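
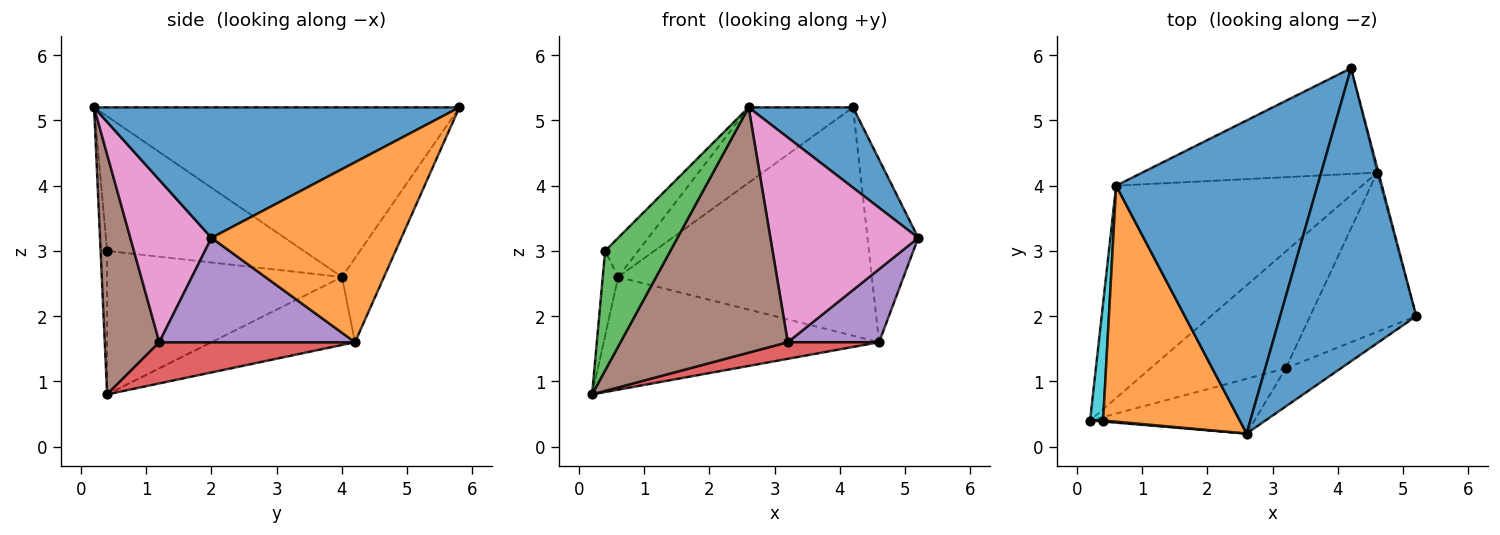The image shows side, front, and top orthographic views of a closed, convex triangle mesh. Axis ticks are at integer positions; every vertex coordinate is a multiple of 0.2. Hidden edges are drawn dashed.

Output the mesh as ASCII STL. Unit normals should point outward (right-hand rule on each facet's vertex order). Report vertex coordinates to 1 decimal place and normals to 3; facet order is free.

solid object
 facet normal 0.679 -0.194 0.708
  outer loop
   vertex 2.6 0.2 5.2
   vertex 5.2 2.0 3.2
   vertex 4.2 5.8 5.2
  endloop
 endfacet
 facet normal 0.966 0.258 -0.007
  outer loop
   vertex 4.6 4.2 1.6
   vertex 4.2 5.8 5.2
   vertex 5.2 2.0 3.2
  endloop
 endfacet
 facet normal -0.099 -0.995 0.009
  outer loop
   vertex 0.4 0.4 3.0
   vertex 0.2 0.4 0.8
   vertex 2.6 0.2 5.2
  endloop
 endfacet
 facet normal 0.289 -0.135 -0.948
  outer loop
   vertex 3.2 1.2 1.6
   vertex 0.2 0.4 0.8
   vertex 4.6 4.2 1.6
  endloop
 endfacet
 facet normal 0.666 -0.311 -0.678
  outer loop
   vertex 3.2 1.2 1.6
   vertex 4.6 4.2 1.6
   vertex 5.2 2.0 3.2
  endloop
 endfacet
 facet normal 0.303 -0.930 -0.208
  outer loop
   vertex 3.2 1.2 1.6
   vertex 2.6 0.2 5.2
   vertex 0.2 0.4 0.8
  endloop
 endfacet
 facet normal 0.475 -0.865 -0.161
  outer loop
   vertex 3.2 1.2 1.6
   vertex 5.2 2.0 3.2
   vertex 2.6 0.2 5.2
  endloop
 endfacet
 facet normal -0.237 0.455 -0.858
  outer loop
   vertex 0.6 4.0 2.6
   vertex 4.6 4.2 1.6
   vertex 0.2 0.4 0.8
  endloop
 endfacet
 facet normal -0.149 0.897 -0.415
  outer loop
   vertex 0.6 4.0 2.6
   vertex 4.2 5.8 5.2
   vertex 4.6 4.2 1.6
  endloop
 endfacet
 facet normal -0.994 0.065 0.090
  outer loop
   vertex 0.6 4.0 2.6
   vertex 0.2 0.4 0.8
   vertex 0.4 0.4 3.0
  endloop
 endfacet
 facet normal -0.634 0.181 0.752
  outer loop
   vertex 0.6 4.0 2.6
   vertex 2.6 0.2 5.2
   vertex 4.2 5.8 5.2
  endloop
 endfacet
 facet normal -0.697 0.117 0.708
  outer loop
   vertex 0.6 4.0 2.6
   vertex 0.4 0.4 3.0
   vertex 2.6 0.2 5.2
  endloop
 endfacet
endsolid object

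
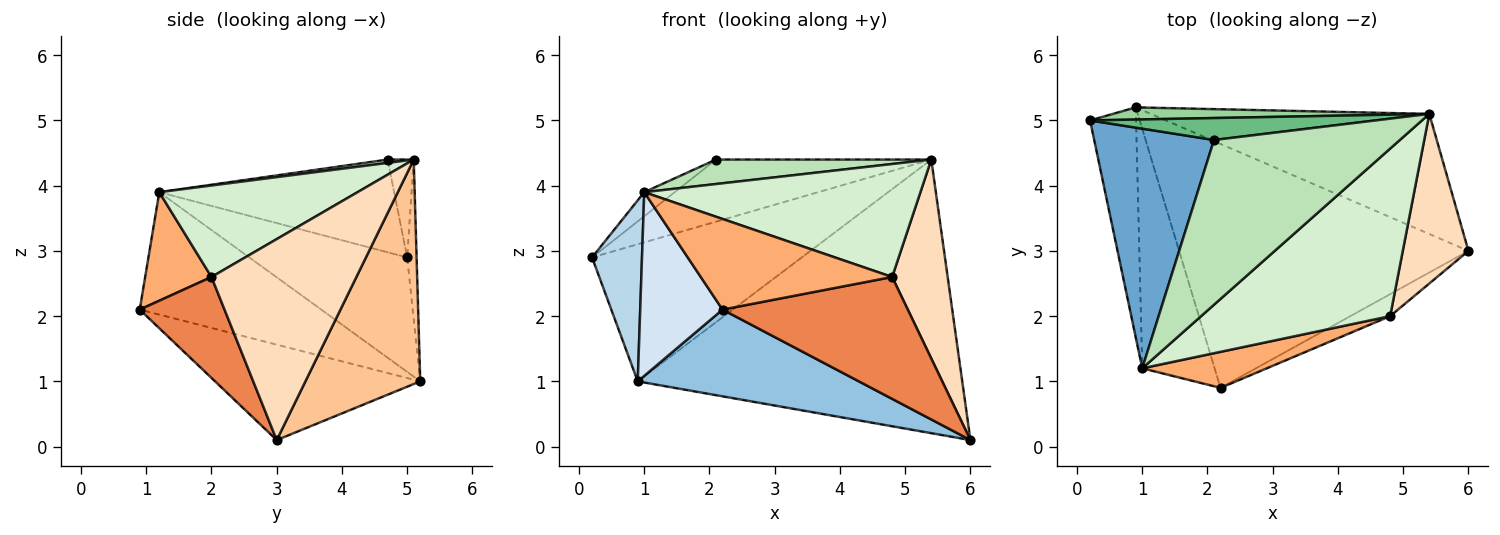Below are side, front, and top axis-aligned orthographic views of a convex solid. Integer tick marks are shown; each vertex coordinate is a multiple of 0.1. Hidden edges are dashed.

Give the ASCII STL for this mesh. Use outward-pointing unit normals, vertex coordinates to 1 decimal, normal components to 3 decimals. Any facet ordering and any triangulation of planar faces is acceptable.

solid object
 facet normal -0.610 0.079 0.788
  outer loop
   vertex 1.0 1.2 3.9
   vertex 2.1 4.7 4.4
   vertex 0.2 5.0 2.9
  endloop
 endfacet
 facet normal -0.297 -0.320 -0.900
  outer loop
   vertex 0.9 5.2 1.0
   vertex 6.0 3.0 0.1
   vertex 2.2 0.9 2.1
  endloop
 endfacet
 facet normal -0.890 -0.282 -0.358
  outer loop
   vertex 0.9 5.2 1.0
   vertex 1.0 1.2 3.9
   vertex 0.2 5.0 2.9
  endloop
 endfacet
 facet normal -0.802 -0.364 -0.474
  outer loop
   vertex 0.9 5.2 1.0
   vertex 2.2 0.9 2.1
   vertex 1.0 1.2 3.9
  endloop
 endfacet
 facet normal 0.411 -0.897 -0.162
  outer loop
   vertex 4.8 2.0 2.6
   vertex 2.2 0.9 2.1
   vertex 6.0 3.0 0.1
  endloop
 endfacet
 facet normal 0.307 -0.884 0.352
  outer loop
   vertex 4.8 2.0 2.6
   vertex 1.0 1.2 3.9
   vertex 2.2 0.9 2.1
  endloop
 endfacet
 facet normal 0.308 0.871 -0.382
  outer loop
   vertex 5.4 5.1 4.4
   vertex 6.0 3.0 0.1
   vertex 0.9 5.2 1.0
  endloop
 endfacet
 facet normal 0.893 -0.342 0.292
  outer loop
   vertex 5.4 5.1 4.4
   vertex 4.8 2.0 2.6
   vertex 6.0 3.0 0.1
  endloop
 endfacet
 facet normal -0.114 0.937 0.331
  outer loop
   vertex 5.4 5.1 4.4
   vertex 0.2 5.0 2.9
   vertex 2.1 4.7 4.4
  endloop
 endfacet
 facet normal -0.045 0.995 0.088
  outer loop
   vertex 5.4 5.1 4.4
   vertex 0.9 5.2 1.0
   vertex 0.2 5.0 2.9
  endloop
 endfacet
 facet normal 0.018 -0.147 0.989
  outer loop
   vertex 5.4 5.1 4.4
   vertex 2.1 4.7 4.4
   vertex 1.0 1.2 3.9
  endloop
 endfacet
 facet normal 0.372 -0.519 0.769
  outer loop
   vertex 5.4 5.1 4.4
   vertex 1.0 1.2 3.9
   vertex 4.8 2.0 2.6
  endloop
 endfacet
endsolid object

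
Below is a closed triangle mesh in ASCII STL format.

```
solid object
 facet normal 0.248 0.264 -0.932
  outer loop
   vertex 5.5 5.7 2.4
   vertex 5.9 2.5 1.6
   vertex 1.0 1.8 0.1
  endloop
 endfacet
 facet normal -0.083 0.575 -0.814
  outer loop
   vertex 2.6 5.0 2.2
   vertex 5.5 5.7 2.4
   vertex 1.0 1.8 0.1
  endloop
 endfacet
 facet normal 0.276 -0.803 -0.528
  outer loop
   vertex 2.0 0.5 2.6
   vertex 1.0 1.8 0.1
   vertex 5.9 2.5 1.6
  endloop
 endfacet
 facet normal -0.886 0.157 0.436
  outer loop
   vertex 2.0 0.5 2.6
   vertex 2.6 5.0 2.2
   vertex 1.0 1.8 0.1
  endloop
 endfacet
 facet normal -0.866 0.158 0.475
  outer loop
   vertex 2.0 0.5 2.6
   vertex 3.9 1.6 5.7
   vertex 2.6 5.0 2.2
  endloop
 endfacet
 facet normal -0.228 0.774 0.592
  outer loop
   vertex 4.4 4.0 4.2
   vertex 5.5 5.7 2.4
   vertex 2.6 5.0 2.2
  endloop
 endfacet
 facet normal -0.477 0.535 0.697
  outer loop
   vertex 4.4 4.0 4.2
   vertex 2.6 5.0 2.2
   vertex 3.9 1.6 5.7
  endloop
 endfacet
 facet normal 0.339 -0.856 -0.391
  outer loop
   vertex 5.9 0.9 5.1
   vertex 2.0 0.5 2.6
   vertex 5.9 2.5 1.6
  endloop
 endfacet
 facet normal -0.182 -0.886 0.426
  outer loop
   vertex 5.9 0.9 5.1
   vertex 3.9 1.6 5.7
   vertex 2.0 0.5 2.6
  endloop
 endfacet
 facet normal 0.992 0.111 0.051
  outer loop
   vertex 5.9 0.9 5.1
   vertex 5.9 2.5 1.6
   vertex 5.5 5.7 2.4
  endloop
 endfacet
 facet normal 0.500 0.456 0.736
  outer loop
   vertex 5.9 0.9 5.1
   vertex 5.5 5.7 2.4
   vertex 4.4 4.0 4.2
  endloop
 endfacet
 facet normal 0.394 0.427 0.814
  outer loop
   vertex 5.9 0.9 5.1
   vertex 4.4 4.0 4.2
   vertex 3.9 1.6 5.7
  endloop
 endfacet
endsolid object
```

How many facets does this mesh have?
12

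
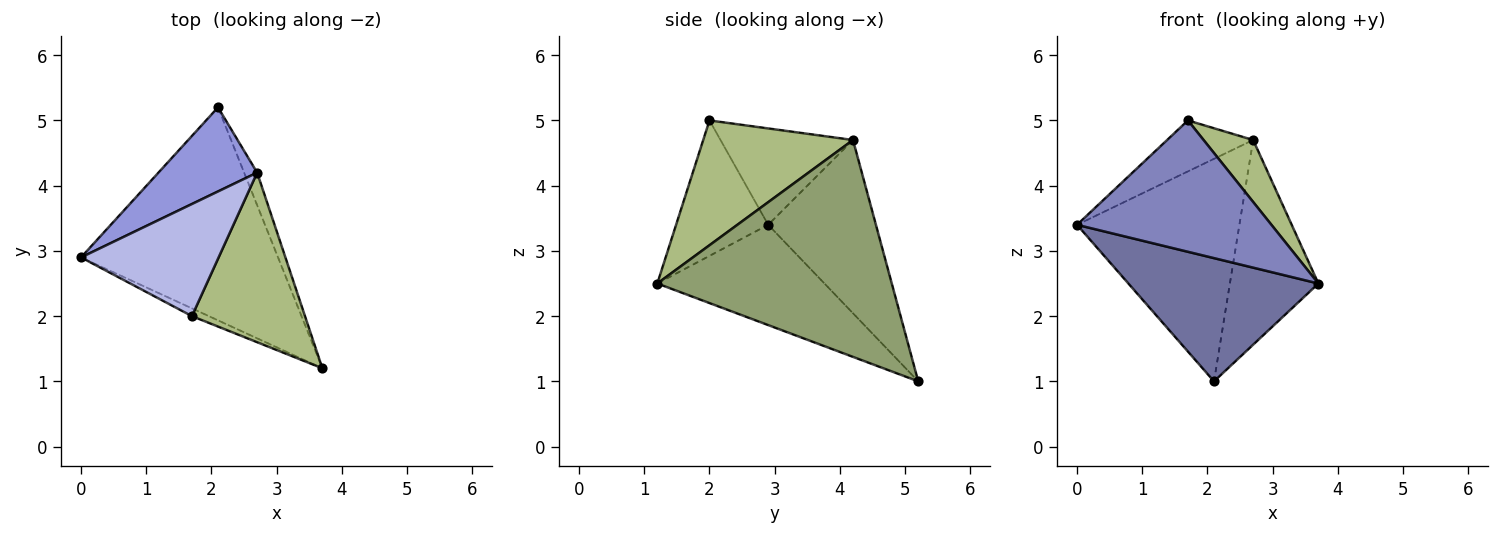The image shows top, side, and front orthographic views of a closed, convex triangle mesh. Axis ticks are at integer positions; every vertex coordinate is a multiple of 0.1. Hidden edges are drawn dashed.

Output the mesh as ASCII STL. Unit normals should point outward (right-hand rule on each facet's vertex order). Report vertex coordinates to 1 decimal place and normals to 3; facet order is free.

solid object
 facet normal -0.403 -0.458 -0.792
  outer loop
   vertex 2.1 5.2 1.0
   vertex 3.7 1.2 2.5
   vertex 0.0 2.9 3.4
  endloop
 endfacet
 facet normal -0.428 -0.902 -0.053
  outer loop
   vertex 1.7 2.0 5.0
   vertex 0.0 2.9 3.4
   vertex 3.7 1.2 2.5
  endloop
 endfacet
 facet normal -0.527 0.795 0.300
  outer loop
   vertex 2.7 4.2 4.7
   vertex 2.1 5.2 1.0
   vertex 0.0 2.9 3.4
  endloop
 endfacet
 facet normal -0.538 0.349 0.768
  outer loop
   vertex 2.7 4.2 4.7
   vertex 0.0 2.9 3.4
   vertex 1.7 2.0 5.0
  endloop
 endfacet
 facet normal 0.934 0.353 -0.056
  outer loop
   vertex 2.7 4.2 4.7
   vertex 3.7 1.2 2.5
   vertex 2.1 5.2 1.0
  endloop
 endfacet
 facet normal 0.720 -0.238 0.652
  outer loop
   vertex 2.7 4.2 4.7
   vertex 1.7 2.0 5.0
   vertex 3.7 1.2 2.5
  endloop
 endfacet
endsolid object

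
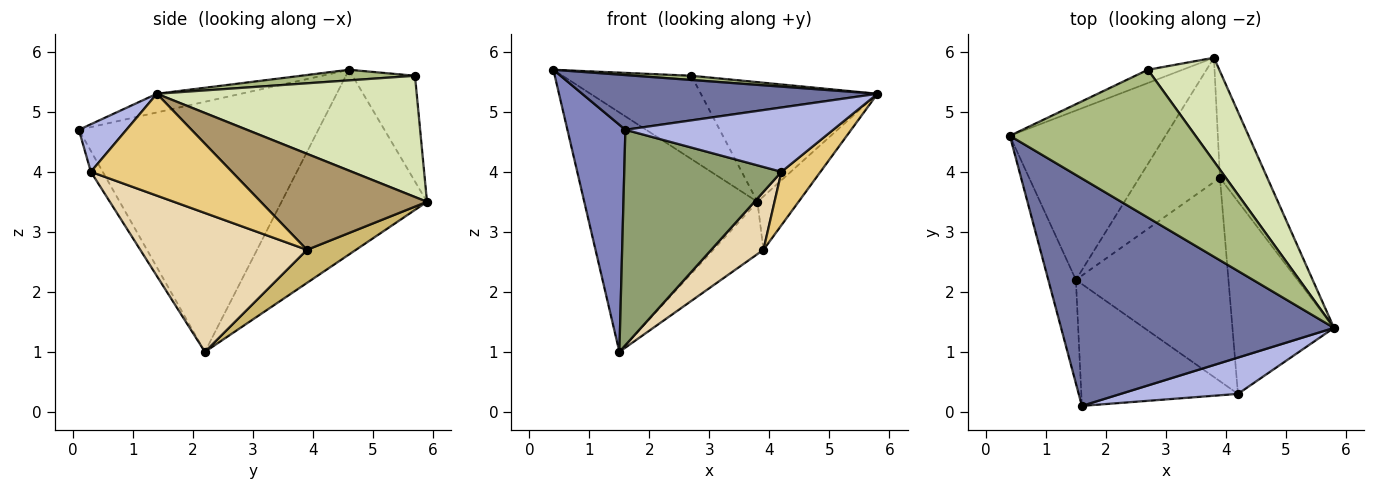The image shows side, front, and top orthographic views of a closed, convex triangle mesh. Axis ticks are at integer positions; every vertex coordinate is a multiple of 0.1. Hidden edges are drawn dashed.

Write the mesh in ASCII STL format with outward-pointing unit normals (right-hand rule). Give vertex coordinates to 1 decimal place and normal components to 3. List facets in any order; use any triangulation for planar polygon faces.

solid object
 facet normal -0.066 -0.233 0.970
  outer loop
   vertex 1.6 0.1 4.7
   vertex 5.8 1.4 5.3
   vertex 0.4 4.6 5.7
  endloop
 endfacet
 facet normal -0.966 -0.234 -0.107
  outer loop
   vertex 1.5 2.2 1.0
   vertex 1.6 0.1 4.7
   vertex 0.4 4.6 5.7
  endloop
 endfacet
 facet normal -0.566 0.673 -0.476
  outer loop
   vertex 3.8 5.9 3.5
   vertex 1.5 2.2 1.0
   vertex 0.4 4.6 5.7
  endloop
 endfacet
 facet normal 0.195 -0.854 0.482
  outer loop
   vertex 4.2 0.3 4.0
   vertex 5.8 1.4 5.3
   vertex 1.6 0.1 4.7
  endloop
 endfacet
 facet normal -0.065 -0.869 -0.491
  outer loop
   vertex 4.2 0.3 4.0
   vertex 1.6 0.1 4.7
   vertex 1.5 2.2 1.0
  endloop
 endfacet
 facet normal 0.057 -0.029 0.998
  outer loop
   vertex 2.7 5.7 5.6
   vertex 0.4 4.6 5.7
   vertex 5.8 1.4 5.3
  endloop
 endfacet
 facet normal -0.432 0.891 -0.142
  outer loop
   vertex 2.7 5.7 5.6
   vertex 3.8 5.9 3.5
   vertex 0.4 4.6 5.7
  endloop
 endfacet
 facet normal 0.744 0.506 0.438
  outer loop
   vertex 2.7 5.7 5.6
   vertex 5.8 1.4 5.3
   vertex 3.8 5.9 3.5
  endloop
 endfacet
 facet normal 0.876 0.216 -0.432
  outer loop
   vertex 3.9 3.9 2.7
   vertex 3.8 5.9 3.5
   vertex 5.8 1.4 5.3
  endloop
 endfacet
 facet normal 0.354 0.363 -0.862
  outer loop
   vertex 3.9 3.9 2.7
   vertex 1.5 2.2 1.0
   vertex 3.8 5.9 3.5
  endloop
 endfacet
 facet normal 0.695 -0.192 -0.693
  outer loop
   vertex 3.9 3.9 2.7
   vertex 5.8 1.4 5.3
   vertex 4.2 0.3 4.0
  endloop
 endfacet
 facet normal 0.659 -0.206 -0.724
  outer loop
   vertex 3.9 3.9 2.7
   vertex 4.2 0.3 4.0
   vertex 1.5 2.2 1.0
  endloop
 endfacet
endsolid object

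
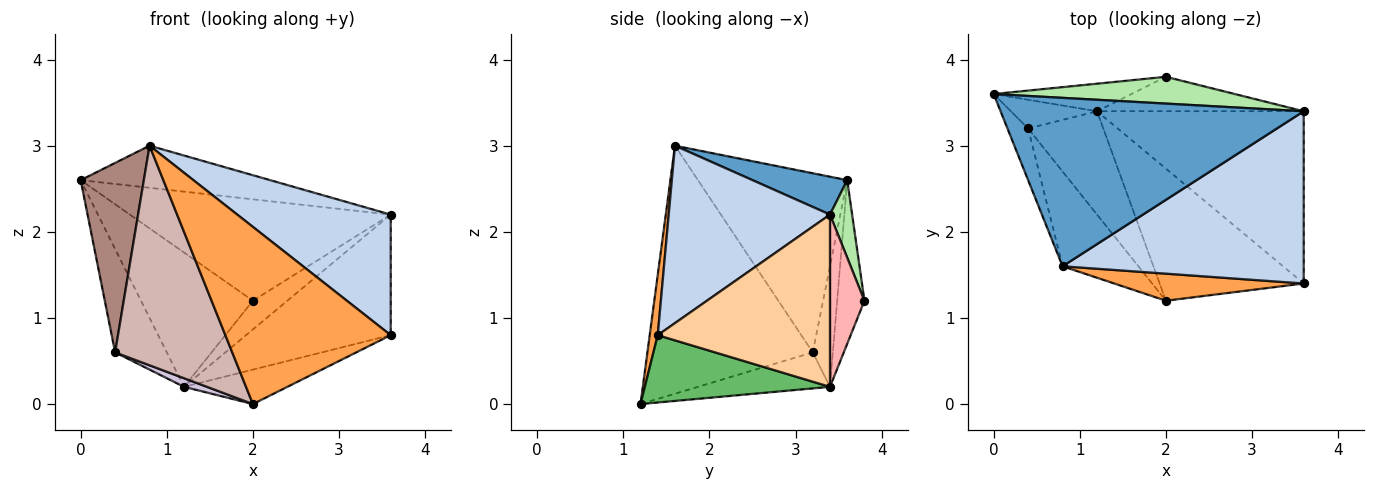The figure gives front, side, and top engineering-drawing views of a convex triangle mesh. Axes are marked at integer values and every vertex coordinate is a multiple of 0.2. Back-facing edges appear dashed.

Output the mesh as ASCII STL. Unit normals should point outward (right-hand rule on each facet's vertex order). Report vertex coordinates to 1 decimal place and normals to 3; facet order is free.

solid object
 facet normal 0.120 0.241 0.963
  outer loop
   vertex 0.8 1.6 3.0
   vertex 3.6 3.4 2.2
   vertex 0.0 3.6 2.6
  endloop
 endfacet
 facet normal 0.516 -0.491 0.702
  outer loop
   vertex 3.6 1.4 0.8
   vertex 3.6 3.4 2.2
   vertex 0.8 1.6 3.0
  endloop
 endfacet
 facet normal 0.048 -0.987 0.151
  outer loop
   vertex 3.6 1.4 0.8
   vertex 0.8 1.6 3.0
   vertex 2.0 1.2 0.0
  endloop
 endfacet
 facet normal 0.564 0.474 -0.677
  outer loop
   vertex 3.6 1.4 0.8
   vertex 1.2 3.4 0.2
   vertex 3.6 3.4 2.2
  endloop
 endfacet
 facet normal 0.412 0.230 -0.882
  outer loop
   vertex 3.6 1.4 0.8
   vertex 2.0 1.2 0.0
   vertex 1.2 3.4 0.2
  endloop
 endfacet
 facet normal 0.082 0.964 0.255
  outer loop
   vertex 2.0 3.8 1.2
   vertex 0.0 3.6 2.6
   vertex 3.6 3.4 2.2
  endloop
 endfacet
 facet normal -0.232 0.953 -0.195
  outer loop
   vertex 2.0 3.8 1.2
   vertex 1.2 3.4 0.2
   vertex 0.0 3.6 2.6
  endloop
 endfacet
 facet normal 0.539 0.539 -0.647
  outer loop
   vertex 2.0 3.8 1.2
   vertex 3.6 3.4 2.2
   vertex 1.2 3.4 0.2
  endloop
 endfacet
 facet normal -0.351 0.902 -0.251
  outer loop
   vertex 0.4 3.2 0.6
   vertex 0.0 3.6 2.6
   vertex 1.2 3.4 0.2
  endloop
 endfacet
 facet normal -0.431 -0.075 -0.899
  outer loop
   vertex 0.4 3.2 0.6
   vertex 1.2 3.4 0.2
   vertex 2.0 1.2 0.0
  endloop
 endfacet
 facet normal -0.916 -0.387 -0.106
  outer loop
   vertex 0.4 3.2 0.6
   vertex 0.8 1.6 3.0
   vertex 0.0 3.6 2.6
  endloop
 endfacet
 facet normal -0.792 -0.561 -0.242
  outer loop
   vertex 0.4 3.2 0.6
   vertex 2.0 1.2 0.0
   vertex 0.8 1.6 3.0
  endloop
 endfacet
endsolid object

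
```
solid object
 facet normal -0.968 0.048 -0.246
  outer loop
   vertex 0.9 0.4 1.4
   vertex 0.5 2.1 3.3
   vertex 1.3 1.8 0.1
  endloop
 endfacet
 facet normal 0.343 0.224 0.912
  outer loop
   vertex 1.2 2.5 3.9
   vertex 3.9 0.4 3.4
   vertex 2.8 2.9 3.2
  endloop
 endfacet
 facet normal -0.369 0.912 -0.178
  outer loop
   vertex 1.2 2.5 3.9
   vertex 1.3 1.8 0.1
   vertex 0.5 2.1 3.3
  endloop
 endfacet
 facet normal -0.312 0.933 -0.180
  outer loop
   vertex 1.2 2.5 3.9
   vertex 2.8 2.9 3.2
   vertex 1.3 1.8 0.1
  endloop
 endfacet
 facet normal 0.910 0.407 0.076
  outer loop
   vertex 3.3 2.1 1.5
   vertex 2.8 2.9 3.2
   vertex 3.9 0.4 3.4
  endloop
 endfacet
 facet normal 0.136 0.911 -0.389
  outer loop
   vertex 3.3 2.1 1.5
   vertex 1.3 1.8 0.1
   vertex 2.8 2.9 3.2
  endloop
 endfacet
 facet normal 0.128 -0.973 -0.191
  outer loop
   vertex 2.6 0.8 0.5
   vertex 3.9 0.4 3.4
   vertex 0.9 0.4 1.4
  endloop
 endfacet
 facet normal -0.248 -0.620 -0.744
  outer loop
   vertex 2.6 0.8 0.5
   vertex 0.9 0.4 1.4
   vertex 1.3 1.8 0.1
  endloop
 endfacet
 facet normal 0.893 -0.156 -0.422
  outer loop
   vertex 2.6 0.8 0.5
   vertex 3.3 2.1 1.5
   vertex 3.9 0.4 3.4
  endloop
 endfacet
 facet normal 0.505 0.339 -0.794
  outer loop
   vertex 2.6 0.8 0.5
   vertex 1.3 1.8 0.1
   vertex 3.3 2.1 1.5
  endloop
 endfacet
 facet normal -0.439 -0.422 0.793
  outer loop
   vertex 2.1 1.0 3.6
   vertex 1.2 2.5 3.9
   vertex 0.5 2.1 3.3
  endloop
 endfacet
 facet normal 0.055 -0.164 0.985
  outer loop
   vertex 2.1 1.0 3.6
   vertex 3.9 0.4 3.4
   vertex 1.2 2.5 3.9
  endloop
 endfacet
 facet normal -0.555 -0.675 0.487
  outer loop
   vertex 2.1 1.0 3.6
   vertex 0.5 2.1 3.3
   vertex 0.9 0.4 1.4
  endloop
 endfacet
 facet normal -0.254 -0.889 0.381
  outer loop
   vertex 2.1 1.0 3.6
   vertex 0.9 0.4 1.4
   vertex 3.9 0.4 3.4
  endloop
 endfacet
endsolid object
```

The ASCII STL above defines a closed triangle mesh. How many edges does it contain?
21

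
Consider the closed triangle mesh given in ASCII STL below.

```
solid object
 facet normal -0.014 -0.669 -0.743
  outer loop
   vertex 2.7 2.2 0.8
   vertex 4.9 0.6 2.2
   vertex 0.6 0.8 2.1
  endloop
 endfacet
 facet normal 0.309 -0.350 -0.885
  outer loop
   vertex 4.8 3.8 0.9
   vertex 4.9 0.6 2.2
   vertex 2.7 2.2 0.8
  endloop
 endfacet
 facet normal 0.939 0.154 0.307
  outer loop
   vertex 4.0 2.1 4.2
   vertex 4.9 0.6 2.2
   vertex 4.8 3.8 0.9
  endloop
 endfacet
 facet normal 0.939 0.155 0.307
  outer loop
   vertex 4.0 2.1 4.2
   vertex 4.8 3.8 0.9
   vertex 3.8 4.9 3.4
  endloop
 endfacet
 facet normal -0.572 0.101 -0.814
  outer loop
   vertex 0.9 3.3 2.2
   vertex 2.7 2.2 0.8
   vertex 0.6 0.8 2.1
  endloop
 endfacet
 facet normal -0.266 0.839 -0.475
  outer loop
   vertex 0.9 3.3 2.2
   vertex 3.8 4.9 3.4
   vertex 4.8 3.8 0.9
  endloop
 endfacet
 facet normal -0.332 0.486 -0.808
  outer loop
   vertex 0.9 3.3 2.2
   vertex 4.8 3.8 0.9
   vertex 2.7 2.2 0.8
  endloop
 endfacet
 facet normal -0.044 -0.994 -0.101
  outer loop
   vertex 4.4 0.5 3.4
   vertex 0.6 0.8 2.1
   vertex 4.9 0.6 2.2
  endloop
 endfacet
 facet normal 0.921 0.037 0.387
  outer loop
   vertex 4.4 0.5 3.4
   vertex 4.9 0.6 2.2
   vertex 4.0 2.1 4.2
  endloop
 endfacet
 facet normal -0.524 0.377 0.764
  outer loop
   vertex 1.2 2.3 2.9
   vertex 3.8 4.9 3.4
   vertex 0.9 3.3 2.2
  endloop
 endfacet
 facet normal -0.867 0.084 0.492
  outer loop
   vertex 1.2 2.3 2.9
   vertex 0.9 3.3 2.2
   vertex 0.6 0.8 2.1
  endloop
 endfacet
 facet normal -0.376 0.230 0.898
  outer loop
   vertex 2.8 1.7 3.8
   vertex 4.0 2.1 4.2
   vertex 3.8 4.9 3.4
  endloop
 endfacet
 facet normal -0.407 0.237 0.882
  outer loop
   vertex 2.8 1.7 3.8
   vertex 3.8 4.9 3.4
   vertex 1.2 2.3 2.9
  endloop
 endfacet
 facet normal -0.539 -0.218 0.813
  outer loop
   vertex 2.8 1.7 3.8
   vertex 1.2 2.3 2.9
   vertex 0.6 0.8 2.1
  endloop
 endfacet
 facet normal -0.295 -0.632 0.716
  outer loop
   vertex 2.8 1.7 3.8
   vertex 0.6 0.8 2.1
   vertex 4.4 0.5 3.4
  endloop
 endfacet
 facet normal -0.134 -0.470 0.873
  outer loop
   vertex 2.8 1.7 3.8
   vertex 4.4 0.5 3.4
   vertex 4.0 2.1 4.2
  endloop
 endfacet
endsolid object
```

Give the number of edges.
24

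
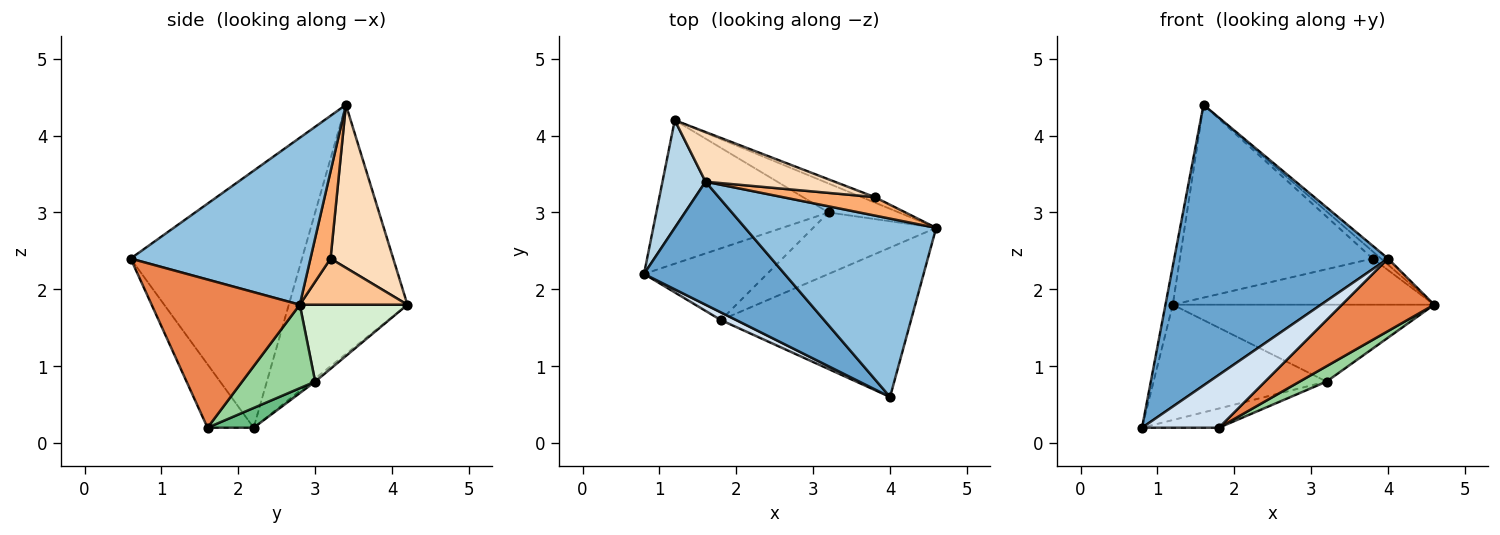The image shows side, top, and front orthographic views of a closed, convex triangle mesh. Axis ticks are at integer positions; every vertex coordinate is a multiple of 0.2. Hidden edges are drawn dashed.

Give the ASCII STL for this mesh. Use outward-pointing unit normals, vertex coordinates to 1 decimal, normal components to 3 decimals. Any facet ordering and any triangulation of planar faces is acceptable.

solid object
 facet normal -0.592 -0.738 0.324
  outer loop
   vertex 1.6 3.4 4.4
   vertex 0.8 2.2 0.2
   vertex 4.0 0.6 2.4
  endloop
 endfacet
 facet normal 0.658 0.026 0.753
  outer loop
   vertex 1.6 3.4 4.4
   vertex 4.0 0.6 2.4
   vertex 4.6 2.8 1.8
  endloop
 endfacet
 facet normal -0.984 0.061 0.170
  outer loop
   vertex 1.2 4.2 1.8
   vertex 0.8 2.2 0.2
   vertex 1.6 3.4 4.4
  endloop
 endfacet
 facet normal -0.511 -0.851 0.124
  outer loop
   vertex 1.8 1.6 0.2
   vertex 4.0 0.6 2.4
   vertex 0.8 2.2 0.2
  endloop
 endfacet
 facet normal 0.574 -0.357 -0.737
  outer loop
   vertex 1.8 1.6 0.2
   vertex 4.6 2.8 1.8
   vertex 4.0 0.6 2.4
  endloop
 endfacet
 facet normal 0.661 0.272 0.700
  outer loop
   vertex 3.8 3.2 2.4
   vertex 1.6 3.4 4.4
   vertex 4.6 2.8 1.8
  endloop
 endfacet
 facet normal 0.379 0.919 -0.108
  outer loop
   vertex 3.8 3.2 2.4
   vertex 4.6 2.8 1.8
   vertex 1.2 4.2 1.8
  endloop
 endfacet
 facet normal 0.300 0.924 0.238
  outer loop
   vertex 3.8 3.2 2.4
   vertex 1.2 4.2 1.8
   vertex 1.6 3.4 4.4
  endloop
 endfacet
 facet normal 0.153 0.256 -0.955
  outer loop
   vertex 3.2 3.0 0.8
   vertex 1.8 1.6 0.2
   vertex 0.8 2.2 0.2
  endloop
 endfacet
 facet normal 0.550 -0.203 -0.810
  outer loop
   vertex 3.2 3.0 0.8
   vertex 4.6 2.8 1.8
   vertex 1.8 1.6 0.2
  endloop
 endfacet
 facet normal -0.014 0.626 -0.779
  outer loop
   vertex 3.2 3.0 0.8
   vertex 0.8 2.2 0.2
   vertex 1.2 4.2 1.8
  endloop
 endfacet
 facet normal 0.360 0.873 -0.329
  outer loop
   vertex 3.2 3.0 0.8
   vertex 1.2 4.2 1.8
   vertex 4.6 2.8 1.8
  endloop
 endfacet
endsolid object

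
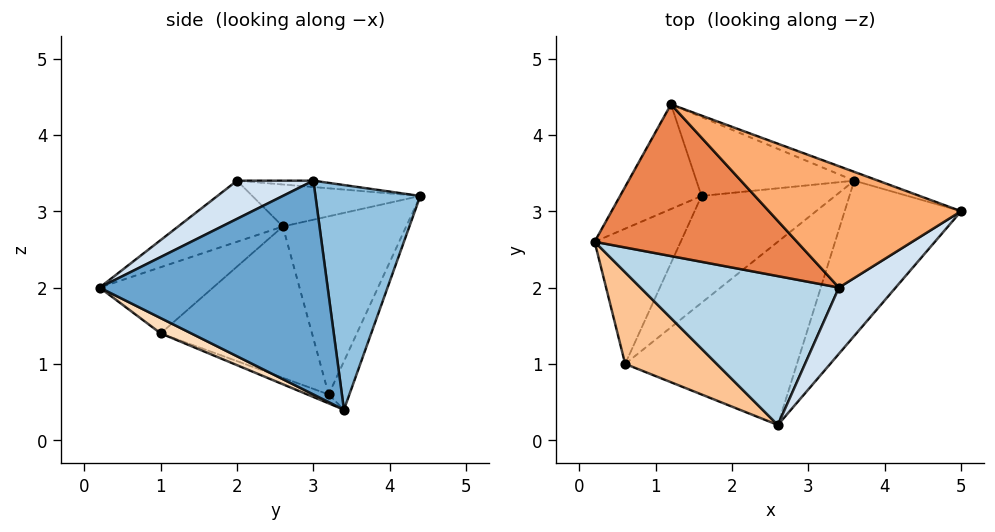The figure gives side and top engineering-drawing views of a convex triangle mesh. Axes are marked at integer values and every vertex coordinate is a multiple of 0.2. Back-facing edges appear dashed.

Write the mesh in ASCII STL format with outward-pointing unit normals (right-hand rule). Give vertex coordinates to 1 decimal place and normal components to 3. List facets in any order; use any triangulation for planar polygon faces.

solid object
 facet normal 0.781 -0.457 -0.425
  outer loop
   vertex 3.6 3.4 0.4
   vertex 5.0 3.0 3.4
   vertex 2.6 0.2 2.0
  endloop
 endfacet
 facet normal 0.347 0.937 -0.037
  outer loop
   vertex 1.2 4.4 3.2
   vertex 5.0 3.0 3.4
   vertex 3.6 3.4 0.4
  endloop
 endfacet
 facet normal -0.251 -0.522 0.815
  outer loop
   vertex 3.4 2.0 3.4
   vertex 0.2 2.6 2.8
   vertex 2.6 0.2 2.0
  endloop
 endfacet
 facet normal 0.416 -0.666 0.619
  outer loop
   vertex 3.4 2.0 3.4
   vertex 2.6 0.2 2.0
   vertex 5.0 3.0 3.4
  endloop
 endfacet
 facet normal -0.202 -0.104 0.974
  outer loop
   vertex 3.4 2.0 3.4
   vertex 1.2 4.4 3.2
   vertex 0.2 2.6 2.8
  endloop
 endfacet
 facet normal -0.033 0.053 0.998
  outer loop
   vertex 3.4 2.0 3.4
   vertex 5.0 3.0 3.4
   vertex 1.2 4.4 3.2
  endloop
 endfacet
 facet normal -0.445 -0.650 0.616
  outer loop
   vertex 0.6 1.0 1.4
   vertex 2.6 0.2 2.0
   vertex 0.2 2.6 2.8
  endloop
 endfacet
 facet normal 0.078 -0.465 -0.882
  outer loop
   vertex 0.6 1.0 1.4
   vertex 3.6 3.4 0.4
   vertex 2.6 0.2 2.0
  endloop
 endfacet
 facet normal -0.781 0.513 -0.357
  outer loop
   vertex 1.6 3.2 0.6
   vertex 0.2 2.6 2.8
   vertex 1.2 4.4 3.2
  endloop
 endfacet
 facet normal -0.132 0.892 -0.432
  outer loop
   vertex 1.6 3.2 0.6
   vertex 1.2 4.4 3.2
   vertex 3.6 3.4 0.4
  endloop
 endfacet
 facet normal -0.850 0.210 -0.483
  outer loop
   vertex 1.6 3.2 0.6
   vertex 0.6 1.0 1.4
   vertex 0.2 2.6 2.8
  endloop
 endfacet
 facet normal -0.063 -0.316 -0.947
  outer loop
   vertex 1.6 3.2 0.6
   vertex 3.6 3.4 0.4
   vertex 0.6 1.0 1.4
  endloop
 endfacet
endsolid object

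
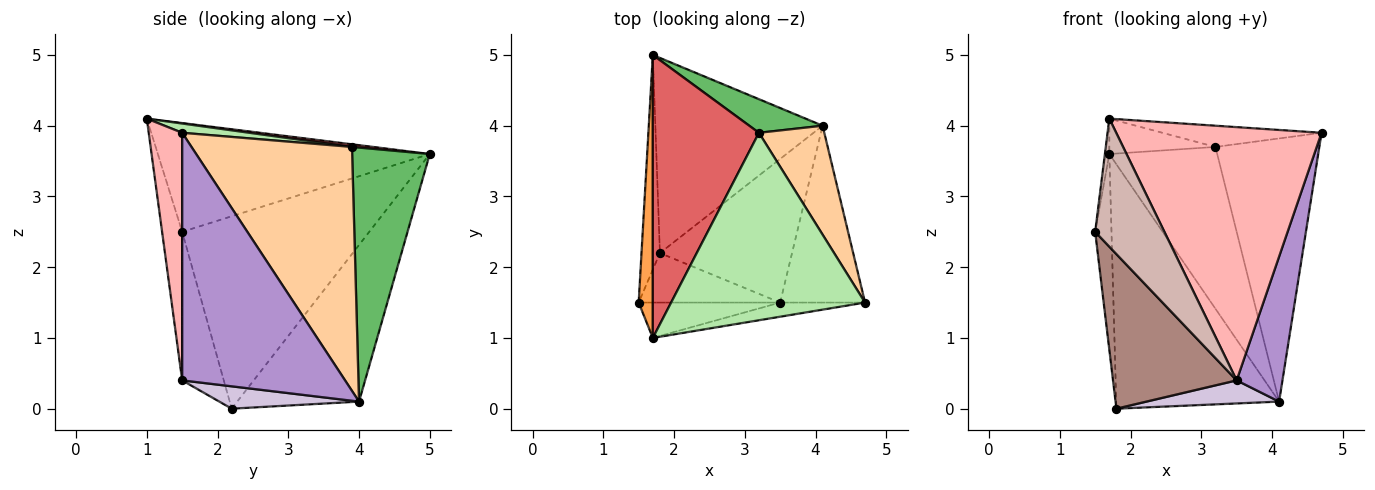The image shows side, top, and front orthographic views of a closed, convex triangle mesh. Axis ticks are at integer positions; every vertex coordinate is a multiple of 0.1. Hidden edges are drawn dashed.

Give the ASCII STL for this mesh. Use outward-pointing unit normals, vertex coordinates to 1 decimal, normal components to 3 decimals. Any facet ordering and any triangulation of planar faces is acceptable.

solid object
 facet normal -0.992 0.086 -0.095
  outer loop
   vertex 1.8 2.2 0.0
   vertex 1.5 1.5 2.5
   vertex 1.7 5.0 3.6
  endloop
 endfacet
 facet normal -0.505 0.675 -0.539
  outer loop
   vertex 4.1 4.0 0.1
   vertex 1.8 2.2 0.0
   vertex 1.7 5.0 3.6
  endloop
 endfacet
 facet normal -0.992 0.016 0.129
  outer loop
   vertex 1.7 1.0 4.1
   vertex 1.7 5.0 3.6
   vertex 1.5 1.5 2.5
  endloop
 endfacet
 facet normal 0.819 0.530 0.219
  outer loop
   vertex 3.2 3.9 3.7
   vertex 4.7 1.5 3.9
   vertex 4.1 4.0 0.1
  endloop
 endfacet
 facet normal 0.576 0.800 0.166
  outer loop
   vertex 3.2 3.9 3.7
   vertex 4.1 4.0 0.1
   vertex 1.7 5.0 3.6
  endloop
 endfacet
 facet normal 0.047 0.112 0.993
  outer loop
   vertex 3.2 3.9 3.7
   vertex 1.7 1.0 4.1
   vertex 4.7 1.5 3.9
  endloop
 endfacet
 facet normal 0.025 0.124 0.992
  outer loop
   vertex 3.2 3.9 3.7
   vertex 1.7 5.0 3.6
   vertex 1.7 1.0 4.1
  endloop
 endfacet
 facet normal 0.161 -0.985 -0.055
  outer loop
   vertex 3.5 1.5 0.4
   vertex 4.7 1.5 3.9
   vertex 1.7 1.0 4.1
  endloop
 endfacet
 facet normal 0.914 -0.257 -0.313
  outer loop
   vertex 3.5 1.5 0.4
   vertex 4.1 4.0 0.1
   vertex 4.7 1.5 3.9
  endloop
 endfacet
 facet normal 0.165 -0.156 -0.974
  outer loop
   vertex 3.5 1.5 0.4
   vertex 1.8 2.2 0.0
   vertex 4.1 4.0 0.1
  endloop
 endfacet
 facet normal -0.305 -0.907 -0.291
  outer loop
   vertex 3.5 1.5 0.4
   vertex 1.5 1.5 2.5
   vertex 1.8 2.2 0.0
  endloop
 endfacet
 facet normal -0.269 -0.928 -0.256
  outer loop
   vertex 3.5 1.5 0.4
   vertex 1.7 1.0 4.1
   vertex 1.5 1.5 2.5
  endloop
 endfacet
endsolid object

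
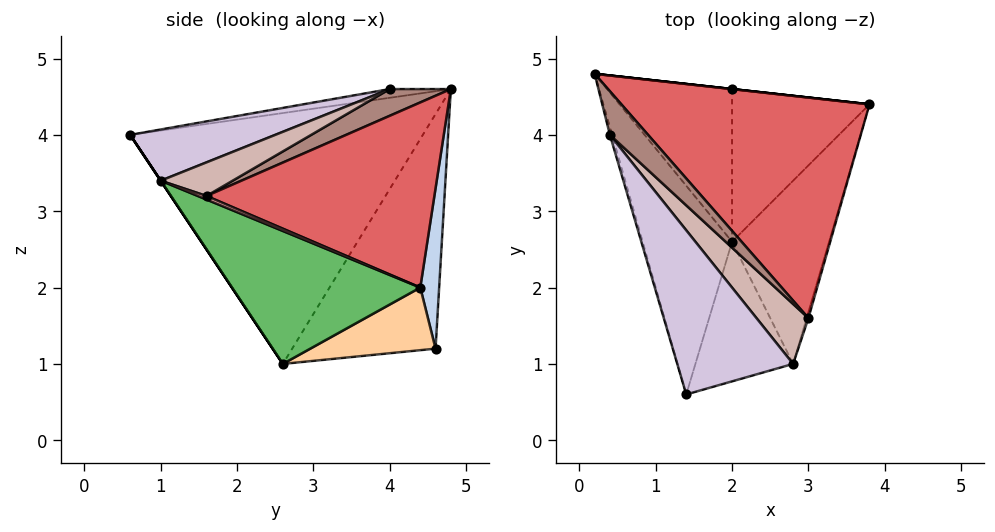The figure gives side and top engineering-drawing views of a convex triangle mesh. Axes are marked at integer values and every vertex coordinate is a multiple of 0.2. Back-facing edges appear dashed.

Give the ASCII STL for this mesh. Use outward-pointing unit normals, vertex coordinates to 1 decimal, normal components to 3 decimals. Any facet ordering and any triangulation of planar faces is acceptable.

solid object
 facet normal -0.920 -0.216 -0.328
  outer loop
   vertex 2.0 2.6 1.0
   vertex 1.4 0.6 4.0
   vertex 0.2 4.8 4.6
  endloop
 endfacet
 facet normal 0.110 0.994 0.000
  outer loop
   vertex 2.0 4.6 1.2
   vertex 0.2 4.8 4.6
   vertex 3.8 4.4 2.0
  endloop
 endfacet
 facet normal -0.882 0.047 -0.470
  outer loop
   vertex 2.0 4.6 1.2
   vertex 2.0 2.6 1.0
   vertex 0.2 4.8 4.6
  endloop
 endfacet
 facet normal 0.413 0.091 -0.906
  outer loop
   vertex 2.0 4.6 1.2
   vertex 3.8 4.4 2.0
   vertex 2.0 2.6 1.0
  endloop
 endfacet
 facet normal 0.728 -0.433 -0.531
  outer loop
   vertex 2.8 1.0 3.4
   vertex 2.0 2.6 1.0
   vertex 3.8 4.4 2.0
  endloop
 endfacet
 facet normal 0.000 -0.832 -0.555
  outer loop
   vertex 2.8 1.0 3.4
   vertex 1.4 0.6 4.0
   vertex 2.0 2.6 1.0
  endloop
 endfacet
 facet normal 0.589 0.170 0.790
  outer loop
   vertex 3.0 1.6 3.2
   vertex 3.8 4.4 2.0
   vertex 0.2 4.8 4.6
  endloop
 endfacet
 facet normal 0.816 -0.408 -0.408
  outer loop
   vertex 3.0 1.6 3.2
   vertex 2.8 1.0 3.4
   vertex 3.8 4.4 2.0
  endloop
 endfacet
 facet normal -0.943 -0.236 -0.236
  outer loop
   vertex 0.4 4.0 4.6
   vertex 0.2 4.8 4.6
   vertex 1.4 0.6 4.0
  endloop
 endfacet
 facet normal 0.404 -0.043 0.914
  outer loop
   vertex 0.4 4.0 4.6
   vertex 1.4 0.6 4.0
   vertex 2.8 1.0 3.4
  endloop
 endfacet
 facet normal 0.568 0.142 0.811
  outer loop
   vertex 0.4 4.0 4.6
   vertex 3.0 1.6 3.2
   vertex 0.2 4.8 4.6
  endloop
 endfacet
 facet normal 0.541 0.098 0.836
  outer loop
   vertex 0.4 4.0 4.6
   vertex 2.8 1.0 3.4
   vertex 3.0 1.6 3.2
  endloop
 endfacet
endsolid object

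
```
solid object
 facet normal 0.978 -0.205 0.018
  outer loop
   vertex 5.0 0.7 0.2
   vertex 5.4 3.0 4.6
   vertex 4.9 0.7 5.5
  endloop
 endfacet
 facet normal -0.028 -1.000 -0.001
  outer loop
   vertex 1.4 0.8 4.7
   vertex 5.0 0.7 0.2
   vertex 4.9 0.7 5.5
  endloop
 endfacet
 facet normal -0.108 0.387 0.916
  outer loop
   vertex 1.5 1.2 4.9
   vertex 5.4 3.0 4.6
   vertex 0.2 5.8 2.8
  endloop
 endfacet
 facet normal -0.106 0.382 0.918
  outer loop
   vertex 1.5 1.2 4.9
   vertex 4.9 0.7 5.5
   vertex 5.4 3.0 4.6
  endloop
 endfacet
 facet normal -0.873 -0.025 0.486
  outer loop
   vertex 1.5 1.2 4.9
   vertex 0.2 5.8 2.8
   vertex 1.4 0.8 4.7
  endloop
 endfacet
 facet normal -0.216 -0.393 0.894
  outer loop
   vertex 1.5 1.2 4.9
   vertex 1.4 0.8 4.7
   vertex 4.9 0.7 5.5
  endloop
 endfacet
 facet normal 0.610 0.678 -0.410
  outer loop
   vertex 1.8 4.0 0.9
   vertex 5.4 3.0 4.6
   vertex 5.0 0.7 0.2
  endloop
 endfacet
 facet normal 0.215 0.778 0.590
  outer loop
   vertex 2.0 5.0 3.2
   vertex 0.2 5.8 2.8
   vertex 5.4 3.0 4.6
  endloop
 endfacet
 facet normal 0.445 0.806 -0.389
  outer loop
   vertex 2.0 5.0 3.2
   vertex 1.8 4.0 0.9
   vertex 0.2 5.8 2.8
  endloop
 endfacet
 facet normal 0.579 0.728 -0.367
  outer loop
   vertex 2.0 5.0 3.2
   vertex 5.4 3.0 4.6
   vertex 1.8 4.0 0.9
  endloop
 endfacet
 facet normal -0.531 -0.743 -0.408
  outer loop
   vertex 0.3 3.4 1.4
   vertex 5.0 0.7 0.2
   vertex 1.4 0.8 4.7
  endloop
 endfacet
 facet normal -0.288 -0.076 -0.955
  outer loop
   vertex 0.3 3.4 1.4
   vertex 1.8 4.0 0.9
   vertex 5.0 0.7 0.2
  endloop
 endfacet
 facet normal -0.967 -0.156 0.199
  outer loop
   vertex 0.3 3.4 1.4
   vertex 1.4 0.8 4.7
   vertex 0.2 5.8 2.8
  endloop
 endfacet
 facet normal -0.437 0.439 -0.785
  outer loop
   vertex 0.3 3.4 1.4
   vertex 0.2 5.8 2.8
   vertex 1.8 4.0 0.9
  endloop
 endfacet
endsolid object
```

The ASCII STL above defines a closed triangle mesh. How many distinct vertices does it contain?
9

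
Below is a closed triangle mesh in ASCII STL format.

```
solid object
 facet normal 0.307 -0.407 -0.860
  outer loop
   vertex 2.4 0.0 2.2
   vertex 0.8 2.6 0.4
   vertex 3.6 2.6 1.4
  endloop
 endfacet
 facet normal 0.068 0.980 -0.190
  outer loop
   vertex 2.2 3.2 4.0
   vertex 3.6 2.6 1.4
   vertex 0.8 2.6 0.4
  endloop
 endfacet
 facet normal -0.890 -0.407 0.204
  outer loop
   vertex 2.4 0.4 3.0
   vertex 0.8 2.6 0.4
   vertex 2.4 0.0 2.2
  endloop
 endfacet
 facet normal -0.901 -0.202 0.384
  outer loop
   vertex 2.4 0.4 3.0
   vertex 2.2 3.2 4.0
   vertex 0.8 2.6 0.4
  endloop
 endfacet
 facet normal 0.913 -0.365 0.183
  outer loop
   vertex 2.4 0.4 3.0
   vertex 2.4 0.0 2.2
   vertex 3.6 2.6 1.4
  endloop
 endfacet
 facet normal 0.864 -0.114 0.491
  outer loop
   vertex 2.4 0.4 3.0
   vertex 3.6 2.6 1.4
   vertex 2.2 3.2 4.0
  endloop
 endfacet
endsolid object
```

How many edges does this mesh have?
9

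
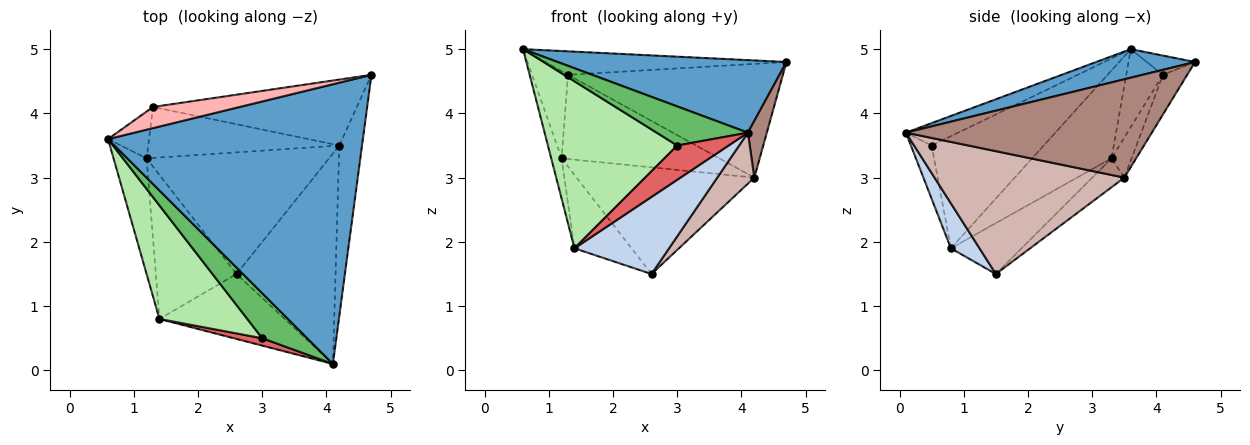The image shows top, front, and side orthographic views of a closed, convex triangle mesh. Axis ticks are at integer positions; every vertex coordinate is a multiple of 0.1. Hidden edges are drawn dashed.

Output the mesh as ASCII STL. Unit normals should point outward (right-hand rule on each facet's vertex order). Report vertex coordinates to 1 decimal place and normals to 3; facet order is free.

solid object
 facet normal 0.108 -0.250 0.962
  outer loop
   vertex 4.1 0.1 3.7
   vertex 4.7 4.6 4.8
   vertex 0.6 3.6 5.0
  endloop
 endfacet
 facet normal 0.225 -0.745 -0.628
  outer loop
   vertex 1.4 0.8 1.9
   vertex 2.6 1.5 1.5
   vertex 4.1 0.1 3.7
  endloop
 endfacet
 facet normal -0.929 0.121 -0.349
  outer loop
   vertex 1.2 3.3 3.3
   vertex 1.4 0.8 1.9
   vertex 0.6 3.6 5.0
  endloop
 endfacet
 facet normal -0.490 0.396 -0.777
  outer loop
   vertex 1.2 3.3 3.3
   vertex 2.6 1.5 1.5
   vertex 1.4 0.8 1.9
  endloop
 endfacet
 facet normal -0.352 -0.614 0.706
  outer loop
   vertex 3.0 0.5 3.5
   vertex 4.1 0.1 3.7
   vertex 0.6 3.6 5.0
  endloop
 endfacet
 facet normal -0.583 -0.672 0.457
  outer loop
   vertex 3.0 0.5 3.5
   vertex 0.6 3.6 5.0
   vertex 1.4 0.8 1.9
  endloop
 endfacet
 facet normal -0.366 -0.910 0.196
  outer loop
   vertex 3.0 0.5 3.5
   vertex 1.4 0.8 1.9
   vertex 4.1 0.1 3.7
  endloop
 endfacet
 facet normal -0.147 0.735 0.662
  outer loop
   vertex 1.3 4.1 4.6
   vertex 0.6 3.6 5.0
   vertex 4.7 4.6 4.8
  endloop
 endfacet
 facet normal -0.669 0.655 -0.352
  outer loop
   vertex 1.3 4.1 4.6
   vertex 1.2 3.3 3.3
   vertex 0.6 3.6 5.0
  endloop
 endfacet
 facet normal -0.118 0.655 -0.747
  outer loop
   vertex 4.2 3.5 3.0
   vertex 2.6 1.5 1.5
   vertex 1.2 3.3 3.3
  endloop
 endfacet
 facet normal 0.972 -0.075 -0.224
  outer loop
   vertex 4.2 3.5 3.0
   vertex 4.7 4.6 4.8
   vertex 4.1 0.1 3.7
  endloop
 endfacet
 facet normal 0.770 -0.150 -0.620
  outer loop
   vertex 4.2 3.5 3.0
   vertex 4.1 0.1 3.7
   vertex 2.6 1.5 1.5
  endloop
 endfacet
 facet normal -0.097 0.861 -0.499
  outer loop
   vertex 4.2 3.5 3.0
   vertex 1.3 4.1 4.6
   vertex 4.7 4.6 4.8
  endloop
 endfacet
 facet normal -0.108 0.850 -0.515
  outer loop
   vertex 4.2 3.5 3.0
   vertex 1.2 3.3 3.3
   vertex 1.3 4.1 4.6
  endloop
 endfacet
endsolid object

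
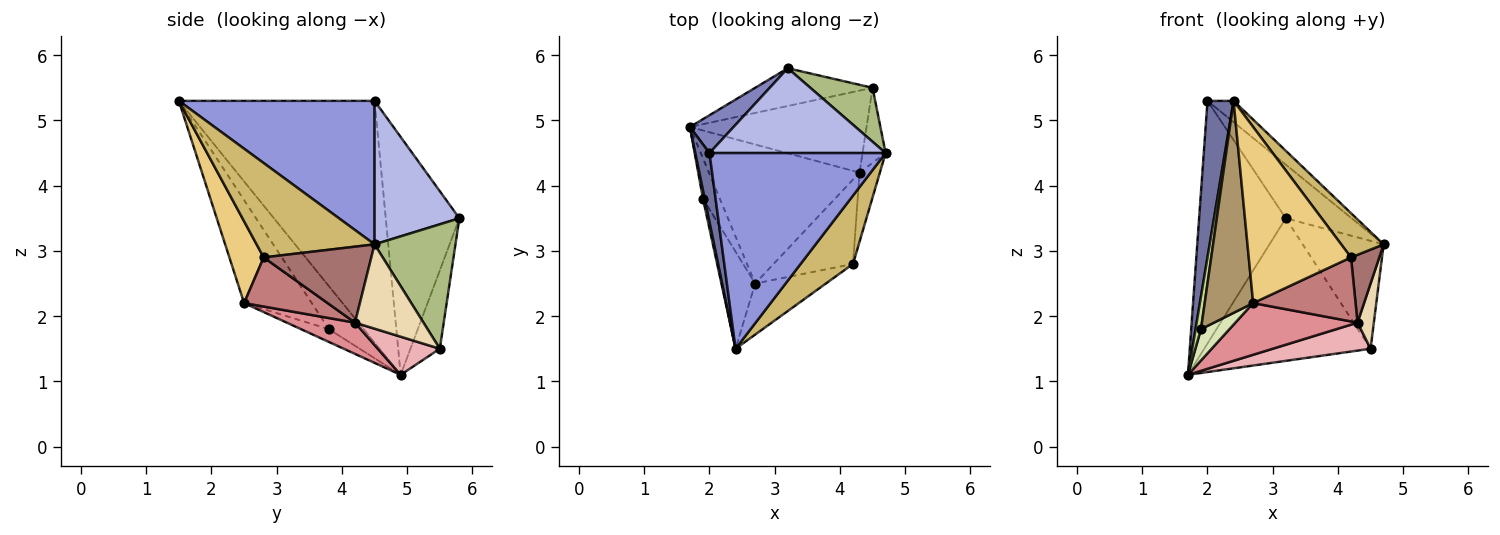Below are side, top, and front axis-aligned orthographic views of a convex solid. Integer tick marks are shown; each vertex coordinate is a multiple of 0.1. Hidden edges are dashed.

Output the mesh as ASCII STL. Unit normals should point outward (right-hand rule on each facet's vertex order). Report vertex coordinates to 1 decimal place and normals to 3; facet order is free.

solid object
 facet normal -0.990 -0.132 0.058
  outer loop
   vertex 2.0 4.5 5.3
   vertex 1.7 4.9 1.1
   vertex 2.4 1.5 5.3
  endloop
 endfacet
 facet normal -0.643 0.757 0.118
  outer loop
   vertex 2.0 4.5 5.3
   vertex 3.2 5.8 3.5
   vertex 1.7 4.9 1.1
  endloop
 endfacet
 facet normal 0.629 0.084 0.772
  outer loop
   vertex 2.0 4.5 5.3
   vertex 2.4 1.5 5.3
   vertex 4.7 4.5 3.1
  endloop
 endfacet
 facet normal 0.567 0.440 0.696
  outer loop
   vertex 2.0 4.5 5.3
   vertex 4.7 4.5 3.1
   vertex 3.2 5.8 3.5
  endloop
 endfacet
 facet normal -0.168 0.953 -0.252
  outer loop
   vertex 4.5 5.5 1.5
   vertex 1.7 4.9 1.1
   vertex 3.2 5.8 3.5
  endloop
 endfacet
 facet normal 0.667 0.667 0.333
  outer loop
   vertex 4.5 5.5 1.5
   vertex 3.2 5.8 3.5
   vertex 4.7 4.5 3.1
  endloop
 endfacet
 facet normal -0.987 -0.154 0.040
  outer loop
   vertex 1.9 3.8 1.8
   vertex 2.4 1.5 5.3
   vertex 1.7 4.9 1.1
  endloop
 endfacet
 facet normal -0.514 -0.525 -0.678
  outer loop
   vertex 1.9 3.8 1.8
   vertex 1.7 4.9 1.1
   vertex 2.7 2.5 2.2
  endloop
 endfacet
 facet normal -0.786 -0.563 -0.258
  outer loop
   vertex 1.9 3.8 1.8
   vertex 2.7 2.5 2.2
   vertex 2.4 1.5 5.3
  endloop
 endfacet
 facet normal 0.834 -0.300 0.463
  outer loop
   vertex 4.2 2.8 2.9
   vertex 4.7 4.5 3.1
   vertex 2.4 1.5 5.3
  endloop
 endfacet
 facet normal 0.307 -0.914 -0.265
  outer loop
   vertex 4.2 2.8 2.9
   vertex 2.4 1.5 5.3
   vertex 2.7 2.5 2.2
  endloop
 endfacet
 facet normal 0.940 -0.224 -0.257
  outer loop
   vertex 4.3 4.2 1.9
   vertex 4.5 5.5 1.5
   vertex 4.7 4.5 3.1
  endloop
 endfacet
 facet normal 0.936 -0.246 -0.251
  outer loop
   vertex 4.3 4.2 1.9
   vertex 4.7 4.5 3.1
   vertex 4.2 2.8 2.9
  endloop
 endfacet
 facet normal 0.442 -0.542 -0.715
  outer loop
   vertex 4.3 4.2 1.9
   vertex 4.2 2.8 2.9
   vertex 2.7 2.5 2.2
  endloop
 endfacet
 facet normal 0.191 -0.342 -0.920
  outer loop
   vertex 4.3 4.2 1.9
   vertex 2.7 2.5 2.2
   vertex 1.7 4.9 1.1
  endloop
 endfacet
 facet normal 0.200 -0.316 -0.927
  outer loop
   vertex 4.3 4.2 1.9
   vertex 1.7 4.9 1.1
   vertex 4.5 5.5 1.5
  endloop
 endfacet
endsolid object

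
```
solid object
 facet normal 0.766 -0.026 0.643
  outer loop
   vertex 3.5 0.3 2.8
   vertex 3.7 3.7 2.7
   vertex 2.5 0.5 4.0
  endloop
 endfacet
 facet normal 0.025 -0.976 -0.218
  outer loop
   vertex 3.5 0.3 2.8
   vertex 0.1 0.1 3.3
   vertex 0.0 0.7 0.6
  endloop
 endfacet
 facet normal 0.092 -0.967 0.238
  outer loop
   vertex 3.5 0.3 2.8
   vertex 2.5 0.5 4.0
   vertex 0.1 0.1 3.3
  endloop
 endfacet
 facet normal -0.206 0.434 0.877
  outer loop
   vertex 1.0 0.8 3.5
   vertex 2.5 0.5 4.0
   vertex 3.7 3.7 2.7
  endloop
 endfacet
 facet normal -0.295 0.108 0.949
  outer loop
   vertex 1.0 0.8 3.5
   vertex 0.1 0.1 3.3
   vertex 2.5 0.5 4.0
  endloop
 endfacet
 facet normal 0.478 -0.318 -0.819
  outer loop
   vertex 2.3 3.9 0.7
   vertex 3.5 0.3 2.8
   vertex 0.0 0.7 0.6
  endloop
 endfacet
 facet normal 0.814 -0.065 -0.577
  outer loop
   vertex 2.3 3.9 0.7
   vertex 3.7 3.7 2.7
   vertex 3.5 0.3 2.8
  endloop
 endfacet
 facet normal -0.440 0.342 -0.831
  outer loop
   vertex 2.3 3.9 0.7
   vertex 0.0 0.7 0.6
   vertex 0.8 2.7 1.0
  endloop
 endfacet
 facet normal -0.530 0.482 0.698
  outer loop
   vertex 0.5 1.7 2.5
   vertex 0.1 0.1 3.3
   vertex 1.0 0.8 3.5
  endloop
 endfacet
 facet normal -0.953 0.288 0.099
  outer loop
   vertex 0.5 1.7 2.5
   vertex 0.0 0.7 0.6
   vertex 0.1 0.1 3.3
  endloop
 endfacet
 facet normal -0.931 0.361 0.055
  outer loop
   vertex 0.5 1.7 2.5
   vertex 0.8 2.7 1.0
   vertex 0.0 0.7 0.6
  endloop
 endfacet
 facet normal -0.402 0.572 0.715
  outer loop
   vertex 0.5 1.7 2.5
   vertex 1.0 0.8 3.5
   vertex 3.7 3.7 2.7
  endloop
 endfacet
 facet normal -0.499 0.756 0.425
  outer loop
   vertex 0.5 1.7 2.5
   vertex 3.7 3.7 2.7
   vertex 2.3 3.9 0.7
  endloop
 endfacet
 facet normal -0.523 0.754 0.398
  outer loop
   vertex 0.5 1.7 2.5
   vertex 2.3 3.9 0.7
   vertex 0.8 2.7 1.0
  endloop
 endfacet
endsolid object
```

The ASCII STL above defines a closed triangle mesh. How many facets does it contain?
14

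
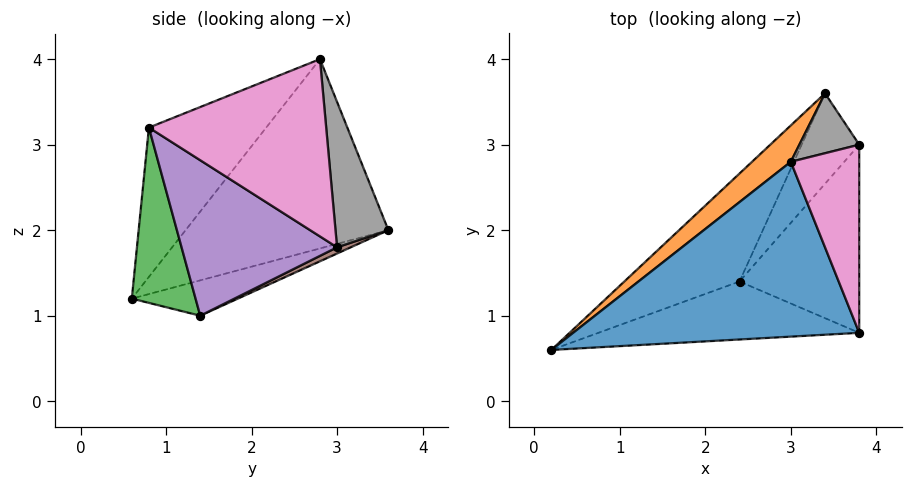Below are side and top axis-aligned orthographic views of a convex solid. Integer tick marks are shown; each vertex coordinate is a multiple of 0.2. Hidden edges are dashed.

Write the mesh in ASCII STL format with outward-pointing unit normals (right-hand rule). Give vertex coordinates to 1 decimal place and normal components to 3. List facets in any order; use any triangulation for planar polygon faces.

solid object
 facet normal -0.407 -0.475 0.780
  outer loop
   vertex 3.0 2.8 4.0
   vertex 0.2 0.6 1.2
   vertex 3.8 0.8 3.2
  endloop
 endfacet
 facet normal -0.696 0.704 0.142
  outer loop
   vertex 3.0 2.8 4.0
   vertex 3.4 3.6 2.0
   vertex 0.2 0.6 1.2
  endloop
 endfacet
 facet normal 0.278 -0.867 -0.413
  outer loop
   vertex 2.4 1.4 1.0
   vertex 3.8 0.8 3.2
   vertex 0.2 0.6 1.2
  endloop
 endfacet
 facet normal -0.255 0.494 -0.831
  outer loop
   vertex 2.4 1.4 1.0
   vertex 0.2 0.6 1.2
   vertex 3.4 3.6 2.0
  endloop
 endfacet
 facet normal 0.739 -0.362 -0.569
  outer loop
   vertex 3.8 3.0 1.8
   vertex 3.8 0.8 3.2
   vertex 2.4 1.4 1.0
  endloop
 endfacet
 facet normal 0.100 0.374 -0.922
  outer loop
   vertex 3.8 3.0 1.8
   vertex 2.4 1.4 1.0
   vertex 3.4 3.6 2.0
  endloop
 endfacet
 facet normal 0.909 0.223 0.351
  outer loop
   vertex 3.8 3.0 1.8
   vertex 3.0 2.8 4.0
   vertex 3.8 0.8 3.2
  endloop
 endfacet
 facet normal 0.831 0.440 0.342
  outer loop
   vertex 3.8 3.0 1.8
   vertex 3.4 3.6 2.0
   vertex 3.0 2.8 4.0
  endloop
 endfacet
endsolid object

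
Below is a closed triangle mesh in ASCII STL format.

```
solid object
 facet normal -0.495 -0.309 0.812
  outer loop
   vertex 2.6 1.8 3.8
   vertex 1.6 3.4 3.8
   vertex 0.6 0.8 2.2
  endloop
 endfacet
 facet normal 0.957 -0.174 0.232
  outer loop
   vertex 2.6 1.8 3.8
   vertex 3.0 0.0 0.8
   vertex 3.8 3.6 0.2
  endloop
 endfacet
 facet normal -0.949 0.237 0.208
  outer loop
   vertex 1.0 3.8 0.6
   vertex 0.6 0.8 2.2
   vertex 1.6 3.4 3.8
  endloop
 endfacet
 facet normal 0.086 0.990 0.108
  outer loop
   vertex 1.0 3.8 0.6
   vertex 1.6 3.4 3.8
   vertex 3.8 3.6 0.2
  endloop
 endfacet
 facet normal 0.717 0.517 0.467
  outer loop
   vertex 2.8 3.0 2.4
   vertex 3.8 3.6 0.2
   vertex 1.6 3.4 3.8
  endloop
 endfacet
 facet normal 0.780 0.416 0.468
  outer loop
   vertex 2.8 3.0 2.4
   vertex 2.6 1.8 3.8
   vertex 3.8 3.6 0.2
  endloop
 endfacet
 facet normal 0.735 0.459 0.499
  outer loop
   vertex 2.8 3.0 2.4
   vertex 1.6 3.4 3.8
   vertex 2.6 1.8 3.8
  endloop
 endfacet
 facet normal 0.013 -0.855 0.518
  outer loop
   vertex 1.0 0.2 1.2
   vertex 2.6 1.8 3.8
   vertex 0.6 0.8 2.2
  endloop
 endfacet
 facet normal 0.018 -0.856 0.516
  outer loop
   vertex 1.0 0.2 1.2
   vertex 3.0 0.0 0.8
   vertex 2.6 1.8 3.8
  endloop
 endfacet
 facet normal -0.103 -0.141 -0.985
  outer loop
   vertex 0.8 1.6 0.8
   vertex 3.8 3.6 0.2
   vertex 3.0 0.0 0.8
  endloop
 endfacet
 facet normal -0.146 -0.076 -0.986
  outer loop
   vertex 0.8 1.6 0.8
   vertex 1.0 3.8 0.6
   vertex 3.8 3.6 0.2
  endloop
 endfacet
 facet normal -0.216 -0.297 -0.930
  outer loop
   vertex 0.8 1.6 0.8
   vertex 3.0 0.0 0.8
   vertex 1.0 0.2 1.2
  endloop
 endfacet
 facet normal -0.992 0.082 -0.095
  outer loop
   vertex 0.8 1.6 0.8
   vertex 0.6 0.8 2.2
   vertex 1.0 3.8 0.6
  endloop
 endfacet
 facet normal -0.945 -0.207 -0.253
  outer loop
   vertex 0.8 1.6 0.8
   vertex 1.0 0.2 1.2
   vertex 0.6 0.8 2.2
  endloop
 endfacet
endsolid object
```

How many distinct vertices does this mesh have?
9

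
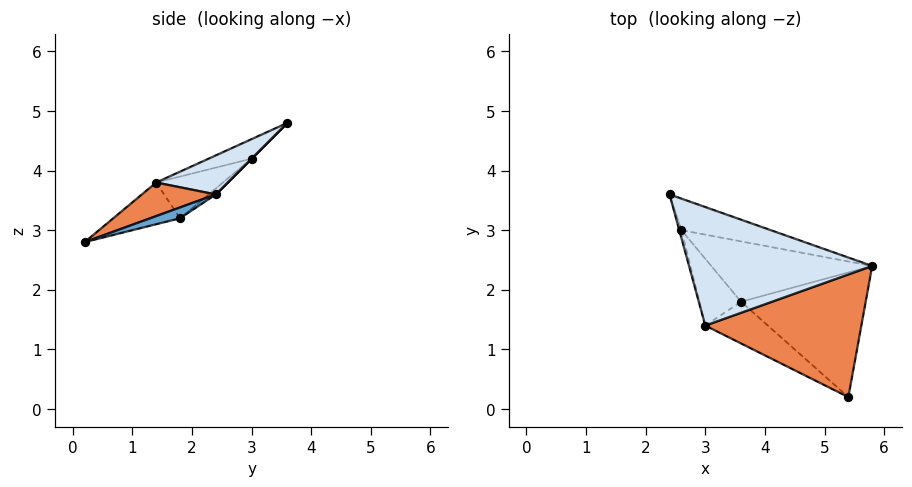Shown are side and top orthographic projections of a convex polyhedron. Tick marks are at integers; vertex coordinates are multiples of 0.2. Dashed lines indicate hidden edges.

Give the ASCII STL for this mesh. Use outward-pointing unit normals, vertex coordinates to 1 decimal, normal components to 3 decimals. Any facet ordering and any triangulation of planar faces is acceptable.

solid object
 facet normal 0.082 0.327 -0.941
  outer loop
   vertex 3.6 1.8 3.2
   vertex 5.8 2.4 3.6
   vertex 5.4 0.2 2.8
  endloop
 endfacet
 facet normal 0.000 0.707 -0.707
  outer loop
   vertex 2.6 3.0 4.2
   vertex 2.4 3.6 4.8
   vertex 5.8 2.4 3.6
  endloop
 endfacet
 facet normal -0.029 0.626 -0.780
  outer loop
   vertex 2.6 3.0 4.2
   vertex 5.8 2.4 3.6
   vertex 3.6 1.8 3.2
  endloop
 endfacet
 facet normal 0.194 -0.362 0.912
  outer loop
   vertex 3.0 1.4 3.8
   vertex 5.8 2.4 3.6
   vertex 2.4 3.6 4.8
  endloop
 endfacet
 facet normal 0.196 -0.366 0.910
  outer loop
   vertex 3.0 1.4 3.8
   vertex 5.4 0.2 2.8
   vertex 5.8 2.4 3.6
  endloop
 endfacet
 facet normal -0.970 -0.216 -0.108
  outer loop
   vertex 3.0 1.4 3.8
   vertex 2.4 3.6 4.8
   vertex 2.6 3.0 4.2
  endloop
 endfacet
 facet normal -0.512 -0.384 -0.768
  outer loop
   vertex 3.0 1.4 3.8
   vertex 3.6 1.8 3.2
   vertex 5.4 0.2 2.8
  endloop
 endfacet
 facet normal -0.707 0.000 -0.707
  outer loop
   vertex 3.0 1.4 3.8
   vertex 2.6 3.0 4.2
   vertex 3.6 1.8 3.2
  endloop
 endfacet
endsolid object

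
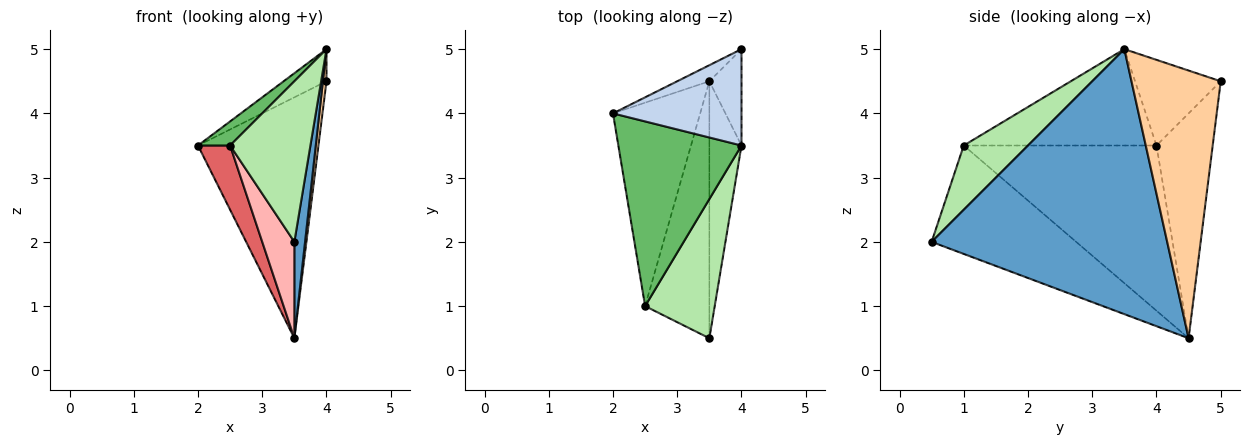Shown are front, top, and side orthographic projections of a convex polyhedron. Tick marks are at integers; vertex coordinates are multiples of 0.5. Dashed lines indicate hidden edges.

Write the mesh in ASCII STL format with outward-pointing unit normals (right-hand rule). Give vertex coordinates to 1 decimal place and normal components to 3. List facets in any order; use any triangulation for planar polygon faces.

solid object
 facet normal 0.992 -0.045 -0.120
  outer loop
   vertex 3.5 4.5 0.5
   vertex 4.0 3.5 5.0
   vertex 3.5 0.5 2.0
  endloop
 endfacet
 facet normal -0.535 0.267 0.802
  outer loop
   vertex 4.0 5.0 4.5
   vertex 2.0 4.0 3.5
   vertex 4.0 3.5 5.0
  endloop
 endfacet
 facet normal -0.422 0.905 -0.060
  outer loop
   vertex 4.0 5.0 4.5
   vertex 3.5 4.5 0.5
   vertex 2.0 4.0 3.5
  endloop
 endfacet
 facet normal 0.992 -0.040 -0.119
  outer loop
   vertex 4.0 5.0 4.5
   vertex 4.0 3.5 5.0
   vertex 3.5 4.5 0.5
  endloop
 endfacet
 facet normal -0.613 -0.102 0.783
  outer loop
   vertex 2.5 1.0 3.5
   vertex 4.0 3.5 5.0
   vertex 2.0 4.0 3.5
  endloop
 endfacet
 facet normal 0.517 -0.647 0.560
  outer loop
   vertex 2.5 1.0 3.5
   vertex 3.5 0.5 2.0
   vertex 4.0 3.5 5.0
  endloop
 endfacet
 facet normal -0.875 -0.146 -0.462
  outer loop
   vertex 2.5 1.0 3.5
   vertex 2.0 4.0 3.5
   vertex 3.5 4.5 0.5
  endloop
 endfacet
 facet normal -0.845 -0.188 -0.501
  outer loop
   vertex 2.5 1.0 3.5
   vertex 3.5 4.5 0.5
   vertex 3.5 0.5 2.0
  endloop
 endfacet
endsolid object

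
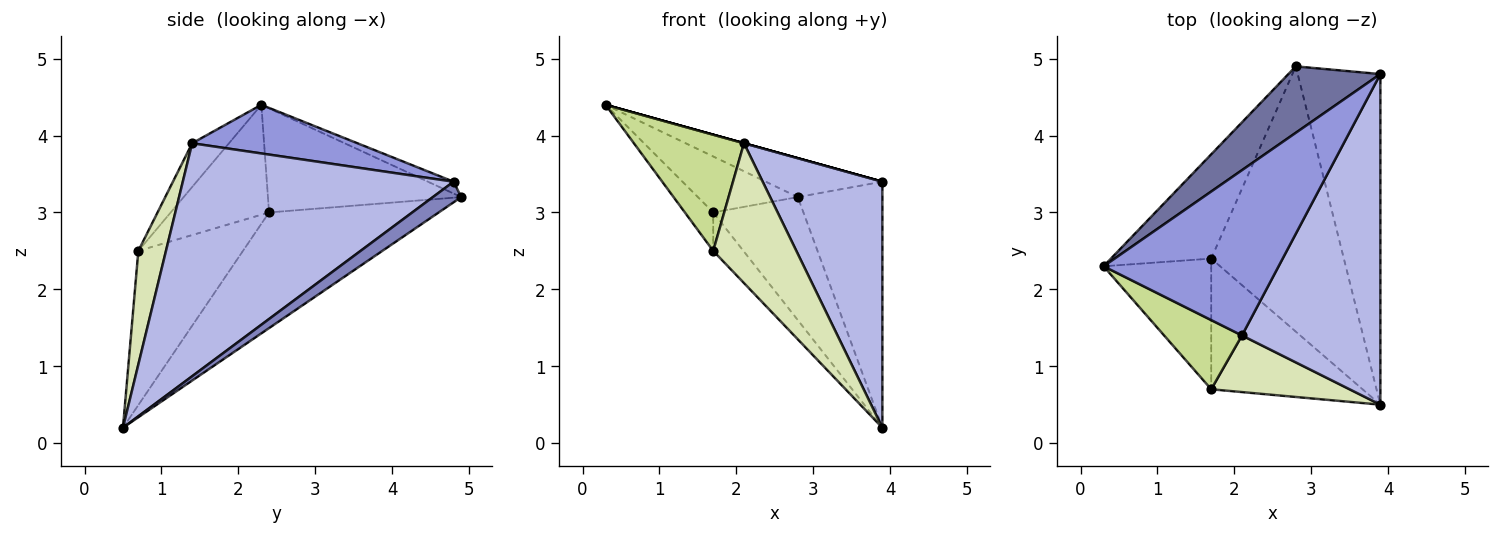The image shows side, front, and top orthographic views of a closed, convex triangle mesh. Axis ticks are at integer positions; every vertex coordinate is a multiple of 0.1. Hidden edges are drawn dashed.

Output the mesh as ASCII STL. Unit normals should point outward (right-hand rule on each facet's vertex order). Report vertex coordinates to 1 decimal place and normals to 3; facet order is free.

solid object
 facet normal -0.110 0.502 0.858
  outer loop
   vertex 2.8 4.9 3.2
   vertex 0.3 2.3 4.4
   vertex 3.9 4.8 3.4
  endloop
 endfacet
 facet normal 0.196 0.585 -0.787
  outer loop
   vertex 2.8 4.9 3.2
   vertex 3.9 4.8 3.4
   vertex 3.9 0.5 0.2
  endloop
 endfacet
 facet normal 0.268 0.000 0.964
  outer loop
   vertex 2.1 1.4 3.9
   vertex 3.9 4.8 3.4
   vertex 0.3 2.3 4.4
  endloop
 endfacet
 facet normal 0.804 -0.355 0.477
  outer loop
   vertex 2.1 1.4 3.9
   vertex 3.9 0.5 0.2
   vertex 3.9 4.8 3.4
  endloop
 endfacet
 facet normal -0.675 0.349 -0.650
  outer loop
   vertex 1.7 2.4 3.0
   vertex 0.3 2.3 4.4
   vertex 2.8 4.9 3.2
  endloop
 endfacet
 facet normal -0.621 0.330 -0.711
  outer loop
   vertex 1.7 2.4 3.0
   vertex 2.8 4.9 3.2
   vertex 3.9 0.5 0.2
  endloop
 endfacet
 facet normal -0.276 -0.826 0.492
  outer loop
   vertex 1.7 0.7 2.5
   vertex 2.1 1.4 3.9
   vertex 0.3 2.3 4.4
  endloop
 endfacet
 facet normal 0.295 -0.886 0.359
  outer loop
   vertex 1.7 0.7 2.5
   vertex 3.9 0.5 0.2
   vertex 2.1 1.4 3.9
  endloop
 endfacet
 facet normal -0.700 0.202 -0.685
  outer loop
   vertex 1.7 0.7 2.5
   vertex 0.3 2.3 4.4
   vertex 1.7 2.4 3.0
  endloop
 endfacet
 facet normal -0.699 0.202 -0.686
  outer loop
   vertex 1.7 0.7 2.5
   vertex 1.7 2.4 3.0
   vertex 3.9 0.5 0.2
  endloop
 endfacet
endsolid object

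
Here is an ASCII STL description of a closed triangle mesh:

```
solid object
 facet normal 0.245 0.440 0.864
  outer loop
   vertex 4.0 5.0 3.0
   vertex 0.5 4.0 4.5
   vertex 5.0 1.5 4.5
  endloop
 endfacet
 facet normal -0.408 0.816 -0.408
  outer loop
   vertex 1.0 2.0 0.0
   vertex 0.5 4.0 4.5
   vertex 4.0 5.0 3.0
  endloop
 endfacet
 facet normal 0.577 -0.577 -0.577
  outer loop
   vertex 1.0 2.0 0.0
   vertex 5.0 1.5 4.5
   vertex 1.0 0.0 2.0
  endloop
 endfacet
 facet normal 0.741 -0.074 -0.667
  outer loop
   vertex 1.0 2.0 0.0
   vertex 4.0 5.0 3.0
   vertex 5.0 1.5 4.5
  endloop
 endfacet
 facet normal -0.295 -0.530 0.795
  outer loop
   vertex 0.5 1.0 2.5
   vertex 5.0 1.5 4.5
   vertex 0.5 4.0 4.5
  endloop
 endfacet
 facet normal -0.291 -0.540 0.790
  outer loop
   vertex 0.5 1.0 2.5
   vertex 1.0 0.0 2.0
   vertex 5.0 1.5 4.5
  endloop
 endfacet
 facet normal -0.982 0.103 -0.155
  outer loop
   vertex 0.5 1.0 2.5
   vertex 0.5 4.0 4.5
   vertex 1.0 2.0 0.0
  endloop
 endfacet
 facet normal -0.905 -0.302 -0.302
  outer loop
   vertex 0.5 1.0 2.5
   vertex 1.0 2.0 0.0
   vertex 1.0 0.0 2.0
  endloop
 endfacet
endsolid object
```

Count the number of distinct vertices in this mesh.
6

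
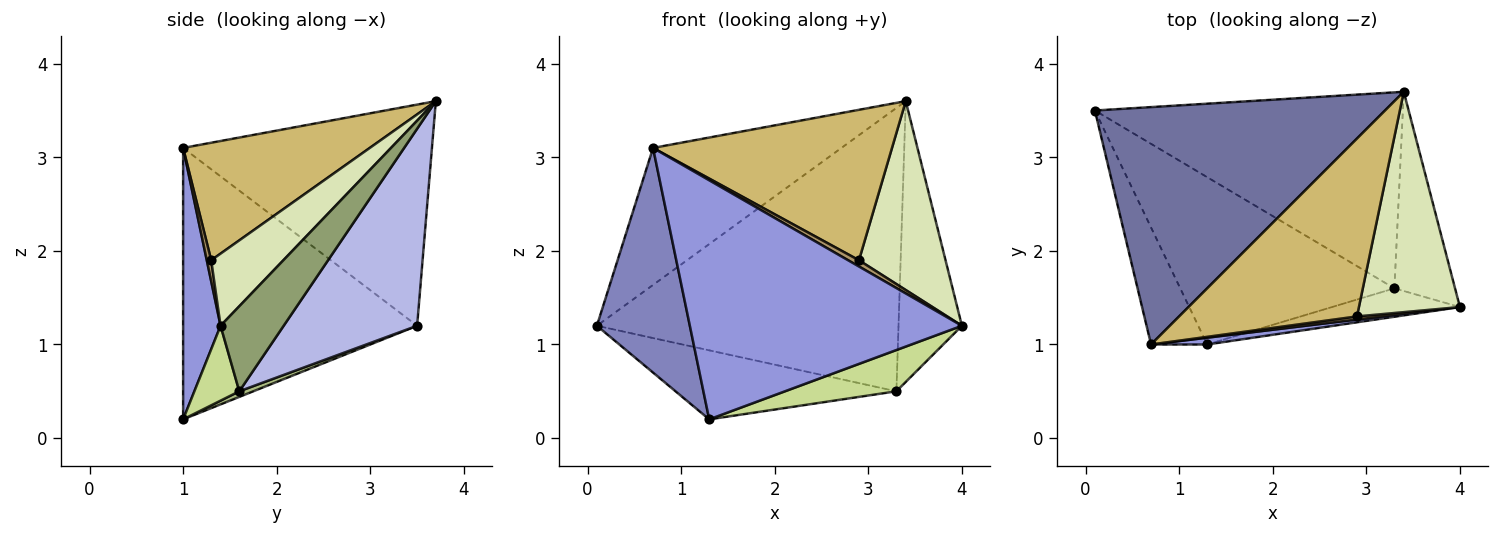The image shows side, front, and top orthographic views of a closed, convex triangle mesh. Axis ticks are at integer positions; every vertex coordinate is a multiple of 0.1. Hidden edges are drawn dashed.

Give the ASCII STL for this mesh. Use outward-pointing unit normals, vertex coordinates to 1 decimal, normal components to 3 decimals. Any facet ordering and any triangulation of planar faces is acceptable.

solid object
 facet normal -0.551 0.417 0.723
  outer loop
   vertex 0.7 1.0 3.1
   vertex 3.4 3.7 3.6
   vertex 0.1 3.5 1.2
  endloop
 endfacet
 facet normal -0.913 -0.363 -0.189
  outer loop
   vertex 0.7 1.0 3.1
   vertex 0.1 3.5 1.2
   vertex 1.3 1.0 0.2
  endloop
 endfacet
 facet normal 0.136 -0.990 0.028
  outer loop
   vertex 0.7 1.0 3.1
   vertex 1.3 1.0 0.2
   vertex 4.0 1.4 1.2
  endloop
 endfacet
 facet normal 0.342 0.773 -0.535
  outer loop
   vertex 3.3 1.6 0.5
   vertex 0.1 3.5 1.2
   vertex 3.4 3.7 3.6
  endloop
 endfacet
 facet normal 0.630 0.633 -0.449
  outer loop
   vertex 3.3 1.6 0.5
   vertex 3.4 3.7 3.6
   vertex 4.0 1.4 1.2
  endloop
 endfacet
 facet normal 0.024 0.381 -0.924
  outer loop
   vertex 3.3 1.6 0.5
   vertex 1.3 1.0 0.2
   vertex 0.1 3.5 1.2
  endloop
 endfacet
 facet normal 0.315 -0.781 -0.538
  outer loop
   vertex 3.3 1.6 0.5
   vertex 4.0 1.4 1.2
   vertex 1.3 1.0 0.2
  endloop
 endfacet
 facet normal 0.477 -0.572 0.667
  outer loop
   vertex 2.9 1.3 1.9
   vertex 4.0 1.4 1.2
   vertex 3.4 3.7 3.6
  endloop
 endfacet
 facet normal 0.344 -0.840 0.420
  outer loop
   vertex 2.9 1.3 1.9
   vertex 0.7 1.0 3.1
   vertex 4.0 1.4 1.2
  endloop
 endfacet
 facet normal 0.450 -0.577 0.682
  outer loop
   vertex 2.9 1.3 1.9
   vertex 3.4 3.7 3.6
   vertex 0.7 1.0 3.1
  endloop
 endfacet
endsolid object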